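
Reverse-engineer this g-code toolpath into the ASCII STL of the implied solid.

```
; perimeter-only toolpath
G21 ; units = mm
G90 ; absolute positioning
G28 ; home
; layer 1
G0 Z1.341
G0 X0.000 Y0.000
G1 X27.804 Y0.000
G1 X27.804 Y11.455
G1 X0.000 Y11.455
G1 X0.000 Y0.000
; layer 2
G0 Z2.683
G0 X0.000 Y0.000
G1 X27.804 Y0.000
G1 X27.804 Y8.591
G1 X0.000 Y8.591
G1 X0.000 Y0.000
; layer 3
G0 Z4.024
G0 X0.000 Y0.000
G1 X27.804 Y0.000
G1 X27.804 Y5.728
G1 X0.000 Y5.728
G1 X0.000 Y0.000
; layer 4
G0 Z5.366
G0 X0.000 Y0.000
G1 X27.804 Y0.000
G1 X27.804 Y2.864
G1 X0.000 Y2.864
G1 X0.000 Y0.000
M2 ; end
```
solid part
  facet normal 0.0000 0.0000 -1.0000
    outer loop
      vertex 27.804 14.319 0.000
      vertex 27.804 0.000 0.000
      vertex 0.000 0.000 0.000
    endloop
  endfacet
  facet normal 0.0000 0.0000 -1.0000
    outer loop
      vertex 0.000 14.319 0.000
      vertex 27.804 14.319 0.000
      vertex 0.000 0.000 0.000
    endloop
  endfacet
  facet normal 0.0000 -1.0000 0.0000
    outer loop
      vertex 0.000 0.000 0.000
      vertex 27.804 0.000 0.000
      vertex 27.804 0.000 6.707
    endloop
  endfacet
  facet normal 0.0000 -1.0000 0.0000
    outer loop
      vertex 0.000 0.000 0.000
      vertex 27.804 0.000 6.707
      vertex 0.000 0.000 6.707
    endloop
  endfacet
  facet normal 0.0000 0.4242 0.9056
    outer loop
      vertex 0.000 0.000 6.707
      vertex 27.804 0.000 6.707
      vertex 27.804 14.319 0.000
    endloop
  endfacet
  facet normal 0.0000 0.4242 0.9056
    outer loop
      vertex 0.000 0.000 6.707
      vertex 27.804 14.319 0.000
      vertex 0.000 14.319 0.000
    endloop
  endfacet
  facet normal -1.0000 0.0000 0.0000
    outer loop
      vertex 0.000 0.000 6.707
      vertex 0.000 14.319 0.000
      vertex 0.000 0.000 0.000
    endloop
  endfacet
  facet normal 1.0000 0.0000 0.0000
    outer loop
      vertex 27.804 0.000 0.000
      vertex 27.804 14.319 0.000
      vertex 27.804 0.000 6.707
    endloop
  endfacet
endsolid part

The G0 Z moves step by Δz≈1.341 mm. The G1 loops shrink linearly with z, so the solid tapers from its base footprint up to z≈6.71. Closing with a flat bottom cap and the tapered top and triangulating gives 8 facets — a wedge (ramp): 27.8 × 14.3 mm base, rising to 6.71 mm along the y=0 edge and sloping linearly to z=0 at y=14.3.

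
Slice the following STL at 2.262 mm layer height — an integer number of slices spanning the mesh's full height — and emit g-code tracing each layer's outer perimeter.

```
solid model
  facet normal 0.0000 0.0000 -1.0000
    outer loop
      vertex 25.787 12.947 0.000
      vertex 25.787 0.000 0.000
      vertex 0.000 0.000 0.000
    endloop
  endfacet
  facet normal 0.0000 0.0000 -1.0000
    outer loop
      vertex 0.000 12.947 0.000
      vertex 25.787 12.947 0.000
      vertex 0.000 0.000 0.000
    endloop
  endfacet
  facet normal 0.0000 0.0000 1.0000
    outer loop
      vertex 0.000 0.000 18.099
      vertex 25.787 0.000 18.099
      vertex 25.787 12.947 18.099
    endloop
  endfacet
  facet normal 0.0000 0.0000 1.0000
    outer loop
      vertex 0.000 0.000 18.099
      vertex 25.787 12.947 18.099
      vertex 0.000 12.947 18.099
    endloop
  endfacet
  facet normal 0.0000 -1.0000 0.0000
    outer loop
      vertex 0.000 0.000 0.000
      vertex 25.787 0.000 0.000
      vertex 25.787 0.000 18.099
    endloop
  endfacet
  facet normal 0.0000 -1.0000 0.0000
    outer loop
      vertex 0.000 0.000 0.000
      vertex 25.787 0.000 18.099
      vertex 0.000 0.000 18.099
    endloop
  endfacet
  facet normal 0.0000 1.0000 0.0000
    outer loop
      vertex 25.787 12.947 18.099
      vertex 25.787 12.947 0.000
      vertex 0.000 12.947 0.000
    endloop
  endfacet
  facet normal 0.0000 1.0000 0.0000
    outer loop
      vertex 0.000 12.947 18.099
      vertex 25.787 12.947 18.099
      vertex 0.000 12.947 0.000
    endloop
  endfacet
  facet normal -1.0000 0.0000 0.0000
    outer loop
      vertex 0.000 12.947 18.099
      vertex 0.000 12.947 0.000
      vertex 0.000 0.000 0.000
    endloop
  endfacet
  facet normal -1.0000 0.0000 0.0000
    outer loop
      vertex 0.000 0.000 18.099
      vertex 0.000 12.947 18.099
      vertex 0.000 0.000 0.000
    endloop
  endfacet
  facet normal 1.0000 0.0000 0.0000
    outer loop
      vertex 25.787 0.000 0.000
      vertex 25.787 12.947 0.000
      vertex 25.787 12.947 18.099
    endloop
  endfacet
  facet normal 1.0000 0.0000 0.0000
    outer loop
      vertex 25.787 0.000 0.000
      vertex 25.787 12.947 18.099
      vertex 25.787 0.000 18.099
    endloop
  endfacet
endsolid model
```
; perimeter-only toolpath
G21 ; units = mm
G90 ; absolute positioning
G28 ; home
; layer 1
G0 Z2.262
G0 X0.000 Y0.000
G1 X25.787 Y0.000
G1 X25.787 Y12.947
G1 X0.000 Y12.947
G1 X0.000 Y0.000
; layer 2
G0 Z4.525
G0 X0.000 Y0.000
G1 X25.787 Y0.000
G1 X25.787 Y12.947
G1 X0.000 Y12.947
G1 X0.000 Y0.000
; layer 3
G0 Z6.787
G0 X0.000 Y0.000
G1 X25.787 Y0.000
G1 X25.787 Y12.947
G1 X0.000 Y12.947
G1 X0.000 Y0.000
; layer 4
G0 Z9.050
G0 X0.000 Y0.000
G1 X25.787 Y0.000
G1 X25.787 Y12.947
G1 X0.000 Y12.947
G1 X0.000 Y0.000
; layer 5
G0 Z11.312
G0 X0.000 Y0.000
G1 X25.787 Y0.000
G1 X25.787 Y12.947
G1 X0.000 Y12.947
G1 X0.000 Y0.000
; layer 6
G0 Z13.574
G0 X0.000 Y0.000
G1 X25.787 Y0.000
G1 X25.787 Y12.947
G1 X0.000 Y12.947
G1 X0.000 Y0.000
; layer 7
G0 Z15.837
G0 X0.000 Y0.000
G1 X25.787 Y0.000
G1 X25.787 Y12.947
G1 X0.000 Y12.947
G1 X0.000 Y0.000
; layer 8
G0 Z18.099
G0 X0.000 Y0.000
G1 X25.787 Y0.000
G1 X25.787 Y12.947
G1 X0.000 Y12.947
G1 X0.000 Y0.000
M2 ; end

The solid is a rectangular box, roughly 25.8 × 12.9 mm footprint and 18.1 mm tall. Slicing at Δz = 2.262 mm — 8 equal slices spanning the solid's height, so layer i sits at z = i·h/8 — gives 8 non-empty perimeters. Each is a 4-segment closed polygon; G0 lifts to the layer z and rapids to the start vertex, then G1 traces the edges.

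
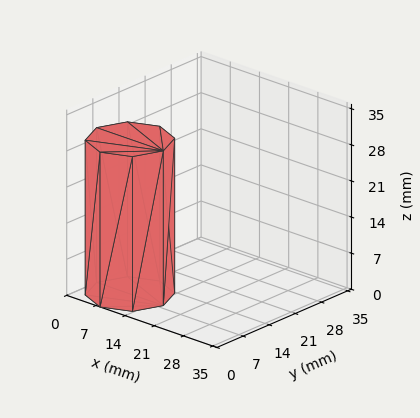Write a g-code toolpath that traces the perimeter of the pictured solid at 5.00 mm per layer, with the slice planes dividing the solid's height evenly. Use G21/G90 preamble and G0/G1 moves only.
Reading the render: the shape is a regular 8-sided prism (a cylinder approximated with 8 flat sides), circumscribed radius ≈ 8 mm, height ≈ 30 mm (dimensions read to the nearest mm from the axis ticks). For the g-code, the solid's height is divided into equal slices at the stated Δz and each level perimeter traced with G1 moves after a G0 lift.

; perimeter-only toolpath
G21 ; units = mm
G90 ; absolute positioning
G28 ; home
; layer 1
G0 Z5.00
G0 X16.00 Y8.00
G1 X13.66 Y13.66
G1 X8.00 Y16.00
G1 X2.34 Y13.66
G1 X0.00 Y8.00
G1 X2.34 Y2.34
G1 X8.00 Y0.00
G1 X13.66 Y2.34
G1 X16.00 Y8.00
; layer 2
G0 Z10.00
G0 X16.00 Y8.00
G1 X13.66 Y13.66
G1 X8.00 Y16.00
G1 X2.34 Y13.66
G1 X0.00 Y8.00
G1 X2.34 Y2.34
G1 X8.00 Y0.00
G1 X13.66 Y2.34
G1 X16.00 Y8.00
; layer 3
G0 Z15.00
G0 X16.00 Y8.00
G1 X13.66 Y13.66
G1 X8.00 Y16.00
G1 X2.34 Y13.66
G1 X0.00 Y8.00
G1 X2.34 Y2.34
G1 X8.00 Y0.00
G1 X13.66 Y2.34
G1 X16.00 Y8.00
; layer 4
G0 Z20.00
G0 X16.00 Y8.00
G1 X13.66 Y13.66
G1 X8.00 Y16.00
G1 X2.34 Y13.66
G1 X0.00 Y8.00
G1 X2.34 Y2.34
G1 X8.00 Y0.00
G1 X13.66 Y2.34
G1 X16.00 Y8.00
; layer 5
G0 Z25.00
G0 X16.00 Y8.00
G1 X13.66 Y13.66
G1 X8.00 Y16.00
G1 X2.34 Y13.66
G1 X0.00 Y8.00
G1 X2.34 Y2.34
G1 X8.00 Y0.00
G1 X13.66 Y2.34
G1 X16.00 Y8.00
; layer 6
G0 Z30.00
G0 X16.00 Y8.00
G1 X13.66 Y13.66
G1 X8.00 Y16.00
G1 X2.34 Y13.66
G1 X0.00 Y8.00
G1 X2.34 Y2.34
G1 X8.00 Y0.00
G1 X13.66 Y2.34
G1 X16.00 Y8.00
M2 ; end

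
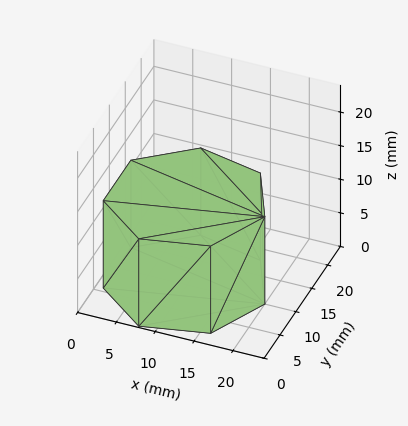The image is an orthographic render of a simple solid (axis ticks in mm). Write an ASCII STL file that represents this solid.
Reading the render: the shape is a regular 7-sided prism (a cylinder approximated with 7 flat sides), circumscribed radius ≈ 10 mm, height ≈ 13 mm (dimensions read to the nearest mm from the axis ticks). For the STL, each face is triangulated and given an outward normal.

solid part
  facet normal 0.0000 0.0000 -1.0000
    outer loop
      vertex 7.775 19.749 0.000
      vertex 16.235 17.818 0.000
      vertex 20.000 10.000 0.000
    endloop
  endfacet
  facet normal 0.0000 0.0000 -1.0000
    outer loop
      vertex 0.990 14.339 0.000
      vertex 7.775 19.749 0.000
      vertex 20.000 10.000 0.000
    endloop
  endfacet
  facet normal 0.0000 0.0000 -1.0000
    outer loop
      vertex 0.990 5.661 0.000
      vertex 0.990 14.339 0.000
      vertex 20.000 10.000 0.000
    endloop
  endfacet
  facet normal 0.0000 0.0000 -1.0000
    outer loop
      vertex 7.775 0.251 0.000
      vertex 0.990 5.661 0.000
      vertex 20.000 10.000 0.000
    endloop
  endfacet
  facet normal 0.0000 0.0000 -1.0000
    outer loop
      vertex 16.235 2.182 0.000
      vertex 7.775 0.251 0.000
      vertex 20.000 10.000 0.000
    endloop
  endfacet
  facet normal 0.0000 0.0000 1.0000
    outer loop
      vertex 20.000 10.000 13.000
      vertex 16.235 17.818 13.000
      vertex 7.775 19.749 13.000
    endloop
  endfacet
  facet normal 0.0000 0.0000 1.0000
    outer loop
      vertex 20.000 10.000 13.000
      vertex 7.775 19.749 13.000
      vertex 0.990 14.339 13.000
    endloop
  endfacet
  facet normal 0.0000 0.0000 1.0000
    outer loop
      vertex 20.000 10.000 13.000
      vertex 0.990 14.339 13.000
      vertex 0.990 5.661 13.000
    endloop
  endfacet
  facet normal 0.0000 0.0000 1.0000
    outer loop
      vertex 20.000 10.000 13.000
      vertex 0.990 5.661 13.000
      vertex 7.775 0.251 13.000
    endloop
  endfacet
  facet normal 0.0000 0.0000 1.0000
    outer loop
      vertex 20.000 10.000 13.000
      vertex 7.775 0.251 13.000
      vertex 16.235 2.182 13.000
    endloop
  endfacet
  facet normal 0.9010 0.4339 0.0000
    outer loop
      vertex 20.000 10.000 0.000
      vertex 16.235 17.818 0.000
      vertex 16.235 17.818 13.000
    endloop
  endfacet
  facet normal 0.9010 0.4339 0.0000
    outer loop
      vertex 20.000 10.000 0.000
      vertex 16.235 17.818 13.000
      vertex 20.000 10.000 13.000
    endloop
  endfacet
  facet normal 0.2225 0.9749 0.0000
    outer loop
      vertex 16.235 17.818 0.000
      vertex 7.775 19.749 0.000
      vertex 7.775 19.749 13.000
    endloop
  endfacet
  facet normal 0.2225 0.9749 0.0000
    outer loop
      vertex 16.235 17.818 0.000
      vertex 7.775 19.749 13.000
      vertex 16.235 17.818 13.000
    endloop
  endfacet
  facet normal -0.6234 0.7819 0.0000
    outer loop
      vertex 7.775 19.749 0.000
      vertex 0.990 14.339 0.000
      vertex 0.990 14.339 13.000
    endloop
  endfacet
  facet normal -0.6234 0.7819 0.0000
    outer loop
      vertex 7.775 19.749 0.000
      vertex 0.990 14.339 13.000
      vertex 7.775 19.749 13.000
    endloop
  endfacet
  facet normal -1.0000 0.0000 0.0000
    outer loop
      vertex 0.990 14.339 0.000
      vertex 0.990 5.661 0.000
      vertex 0.990 5.661 13.000
    endloop
  endfacet
  facet normal -1.0000 0.0000 0.0000
    outer loop
      vertex 0.990 14.339 0.000
      vertex 0.990 5.661 13.000
      vertex 0.990 14.339 13.000
    endloop
  endfacet
  facet normal -0.6234 -0.7819 0.0000
    outer loop
      vertex 0.990 5.661 0.000
      vertex 7.775 0.251 0.000
      vertex 7.775 0.251 13.000
    endloop
  endfacet
  facet normal -0.6234 -0.7819 0.0000
    outer loop
      vertex 0.990 5.661 0.000
      vertex 7.775 0.251 13.000
      vertex 0.990 5.661 13.000
    endloop
  endfacet
  facet normal 0.2225 -0.9749 0.0000
    outer loop
      vertex 7.775 0.251 0.000
      vertex 16.235 2.182 0.000
      vertex 16.235 2.182 13.000
    endloop
  endfacet
  facet normal 0.2225 -0.9749 0.0000
    outer loop
      vertex 7.775 0.251 0.000
      vertex 16.235 2.182 13.000
      vertex 7.775 0.251 13.000
    endloop
  endfacet
  facet normal 0.9010 -0.4339 0.0000
    outer loop
      vertex 16.235 2.182 0.000
      vertex 20.000 10.000 0.000
      vertex 20.000 10.000 13.000
    endloop
  endfacet
  facet normal 0.9010 -0.4339 0.0000
    outer loop
      vertex 16.235 2.182 0.000
      vertex 20.000 10.000 13.000
      vertex 16.235 2.182 13.000
    endloop
  endfacet
endsolid part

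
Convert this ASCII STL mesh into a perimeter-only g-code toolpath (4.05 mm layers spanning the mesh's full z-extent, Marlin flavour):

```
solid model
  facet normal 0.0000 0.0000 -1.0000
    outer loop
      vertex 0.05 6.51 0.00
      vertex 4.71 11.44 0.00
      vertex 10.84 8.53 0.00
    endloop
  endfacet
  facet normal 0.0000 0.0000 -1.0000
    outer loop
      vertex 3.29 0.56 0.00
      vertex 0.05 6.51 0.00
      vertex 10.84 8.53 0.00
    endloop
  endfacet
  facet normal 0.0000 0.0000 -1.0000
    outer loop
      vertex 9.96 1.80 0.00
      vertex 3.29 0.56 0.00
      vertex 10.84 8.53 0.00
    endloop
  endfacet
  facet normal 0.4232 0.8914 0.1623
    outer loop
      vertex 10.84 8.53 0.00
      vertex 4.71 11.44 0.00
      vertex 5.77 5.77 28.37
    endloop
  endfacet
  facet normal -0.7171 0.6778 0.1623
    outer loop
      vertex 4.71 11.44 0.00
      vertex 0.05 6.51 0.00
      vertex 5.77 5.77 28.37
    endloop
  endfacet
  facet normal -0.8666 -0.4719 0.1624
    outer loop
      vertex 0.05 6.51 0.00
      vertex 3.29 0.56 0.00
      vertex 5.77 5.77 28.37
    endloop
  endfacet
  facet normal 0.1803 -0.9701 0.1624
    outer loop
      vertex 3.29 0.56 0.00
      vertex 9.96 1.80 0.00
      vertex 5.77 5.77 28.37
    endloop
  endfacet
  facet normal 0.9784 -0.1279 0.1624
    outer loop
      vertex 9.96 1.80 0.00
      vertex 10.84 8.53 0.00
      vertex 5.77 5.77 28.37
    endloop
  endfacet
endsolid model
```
; perimeter-only toolpath
G21 ; units = mm
G90 ; absolute positioning
G28 ; home
; layer 1
G0 Z4.05
G0 X10.12 Y8.14
G1 X4.86 Y10.63
G1 X0.87 Y6.40
G1 X3.64 Y1.30
G1 X9.36 Y2.37
G1 X10.12 Y8.14
; layer 2
G0 Z8.11
G0 X9.39 Y7.74
G1 X5.01 Y9.82
G1 X1.68 Y6.30
G1 X4.00 Y2.05
G1 X8.76 Y2.93
G1 X9.39 Y7.74
; layer 3
G0 Z12.16
G0 X8.67 Y7.35
G1 X5.16 Y9.01
G1 X2.50 Y6.19
G1 X4.35 Y2.79
G1 X8.16 Y3.50
G1 X8.67 Y7.35
; layer 4
G0 Z16.21
G0 X7.94 Y6.95
G1 X5.32 Y8.20
G1 X3.32 Y6.09
G1 X4.71 Y3.54
G1 X7.57 Y4.07
G1 X7.94 Y6.95
; layer 5
G0 Z20.26
G0 X7.22 Y6.56
G1 X5.47 Y7.39
G1 X4.14 Y5.98
G1 X5.06 Y4.28
G1 X6.97 Y4.64
G1 X7.22 Y6.56
; layer 6
G0 Z24.32
G0 X6.49 Y6.16
G1 X5.62 Y6.58
G1 X4.95 Y5.88
G1 X5.42 Y5.03
G1 X6.37 Y5.20
G1 X6.49 Y6.16
M2 ; end

The solid is a regular 5-sided pyramid, base circumscribed radius ≈ 5.77 mm, apex at z ≈ 28.4 mm. Slicing at Δz = 4.05 mm — 7 equal slices spanning the solid's height, so layer i sits at z = i·h/7 — gives 6 non-empty perimeters. Each is a 5-segment closed polygon; G0 lifts to the layer z and rapids to the start vertex, then G1 traces the edges. The cross-section shrinks linearly with z (the slice at the apex is degenerate and omitted).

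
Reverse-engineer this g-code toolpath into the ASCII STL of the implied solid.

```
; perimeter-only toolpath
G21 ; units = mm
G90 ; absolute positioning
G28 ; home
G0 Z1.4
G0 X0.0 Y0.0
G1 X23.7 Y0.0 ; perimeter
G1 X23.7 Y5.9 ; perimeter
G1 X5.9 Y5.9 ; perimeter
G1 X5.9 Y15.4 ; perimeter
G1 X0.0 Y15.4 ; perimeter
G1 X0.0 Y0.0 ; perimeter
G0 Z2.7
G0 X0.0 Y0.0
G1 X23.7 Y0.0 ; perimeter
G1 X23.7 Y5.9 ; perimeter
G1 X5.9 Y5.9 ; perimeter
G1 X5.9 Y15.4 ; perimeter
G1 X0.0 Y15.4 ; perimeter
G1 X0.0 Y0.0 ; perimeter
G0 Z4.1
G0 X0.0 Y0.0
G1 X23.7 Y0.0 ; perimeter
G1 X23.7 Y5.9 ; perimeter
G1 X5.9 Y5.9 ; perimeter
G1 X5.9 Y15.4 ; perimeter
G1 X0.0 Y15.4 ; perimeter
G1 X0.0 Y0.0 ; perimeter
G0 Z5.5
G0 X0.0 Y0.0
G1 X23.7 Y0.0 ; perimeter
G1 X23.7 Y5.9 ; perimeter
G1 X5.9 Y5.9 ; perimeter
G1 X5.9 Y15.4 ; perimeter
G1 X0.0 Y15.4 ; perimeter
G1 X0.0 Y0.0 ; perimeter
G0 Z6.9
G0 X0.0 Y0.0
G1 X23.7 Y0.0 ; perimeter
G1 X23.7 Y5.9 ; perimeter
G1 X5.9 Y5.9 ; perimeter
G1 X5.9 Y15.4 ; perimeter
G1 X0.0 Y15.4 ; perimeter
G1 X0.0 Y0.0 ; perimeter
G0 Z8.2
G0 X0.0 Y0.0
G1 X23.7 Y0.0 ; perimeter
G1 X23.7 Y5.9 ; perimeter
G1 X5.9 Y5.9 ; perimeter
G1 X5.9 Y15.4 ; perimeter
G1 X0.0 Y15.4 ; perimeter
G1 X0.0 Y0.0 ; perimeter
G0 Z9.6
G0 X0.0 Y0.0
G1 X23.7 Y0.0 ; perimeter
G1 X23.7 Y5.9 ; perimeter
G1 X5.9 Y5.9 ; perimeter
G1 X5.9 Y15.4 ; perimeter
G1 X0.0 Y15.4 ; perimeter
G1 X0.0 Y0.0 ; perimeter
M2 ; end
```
solid part
  facet normal 0.0000 0.0000 -1.0000
    outer loop
      vertex 23.7 5.9 0.0
      vertex 23.7 0.0 0.0
      vertex 0.0 0.0 0.0
    endloop
  endfacet
  facet normal 0.0000 0.0000 -1.0000
    outer loop
      vertex 5.9 5.9 0.0
      vertex 23.7 5.9 0.0
      vertex 0.0 0.0 0.0
    endloop
  endfacet
  facet normal 0.0000 0.0000 -1.0000
    outer loop
      vertex 5.9 15.4 0.0
      vertex 5.9 5.9 0.0
      vertex 0.0 0.0 0.0
    endloop
  endfacet
  facet normal 0.0000 0.0000 -1.0000
    outer loop
      vertex 0.0 15.4 0.0
      vertex 5.9 15.4 0.0
      vertex 0.0 0.0 0.0
    endloop
  endfacet
  facet normal 0.0000 0.0000 1.0000
    outer loop
      vertex 0.0 0.0 9.6
      vertex 23.7 0.0 9.6
      vertex 23.7 5.9 9.6
    endloop
  endfacet
  facet normal 0.0000 0.0000 1.0000
    outer loop
      vertex 0.0 0.0 9.6
      vertex 23.7 5.9 9.6
      vertex 5.9 5.9 9.6
    endloop
  endfacet
  facet normal 0.0000 0.0000 1.0000
    outer loop
      vertex 0.0 0.0 9.6
      vertex 5.9 5.9 9.6
      vertex 5.9 15.4 9.6
    endloop
  endfacet
  facet normal 0.0000 0.0000 1.0000
    outer loop
      vertex 0.0 0.0 9.6
      vertex 5.9 15.4 9.6
      vertex 0.0 15.4 9.6
    endloop
  endfacet
  facet normal 0.0000 -1.0000 0.0000
    outer loop
      vertex 0.0 0.0 0.0
      vertex 23.7 0.0 0.0
      vertex 23.7 0.0 9.6
    endloop
  endfacet
  facet normal 0.0000 -1.0000 0.0000
    outer loop
      vertex 0.0 0.0 0.0
      vertex 23.7 0.0 9.6
      vertex 0.0 0.0 9.6
    endloop
  endfacet
  facet normal 1.0000 0.0000 0.0000
    outer loop
      vertex 23.7 0.0 0.0
      vertex 23.7 5.9 0.0
      vertex 23.7 5.9 9.6
    endloop
  endfacet
  facet normal 1.0000 0.0000 0.0000
    outer loop
      vertex 23.7 0.0 0.0
      vertex 23.7 5.9 9.6
      vertex 23.7 0.0 9.6
    endloop
  endfacet
  facet normal 0.0000 1.0000 0.0000
    outer loop
      vertex 23.7 5.9 0.0
      vertex 5.9 5.9 0.0
      vertex 5.9 5.9 9.6
    endloop
  endfacet
  facet normal 0.0000 1.0000 0.0000
    outer loop
      vertex 23.7 5.9 0.0
      vertex 5.9 5.9 9.6
      vertex 23.7 5.9 9.6
    endloop
  endfacet
  facet normal 1.0000 0.0000 0.0000
    outer loop
      vertex 5.9 5.9 0.0
      vertex 5.9 15.4 0.0
      vertex 5.9 15.4 9.6
    endloop
  endfacet
  facet normal 1.0000 0.0000 0.0000
    outer loop
      vertex 5.9 5.9 0.0
      vertex 5.9 15.4 9.6
      vertex 5.9 5.9 9.6
    endloop
  endfacet
  facet normal 0.0000 1.0000 0.0000
    outer loop
      vertex 5.9 15.4 0.0
      vertex 0.0 15.4 0.0
      vertex 0.0 15.4 9.6
    endloop
  endfacet
  facet normal 0.0000 1.0000 0.0000
    outer loop
      vertex 5.9 15.4 0.0
      vertex 0.0 15.4 9.6
      vertex 5.9 15.4 9.6
    endloop
  endfacet
  facet normal -1.0000 0.0000 0.0000
    outer loop
      vertex 0.0 15.4 0.0
      vertex 0.0 0.0 0.0
      vertex 0.0 0.0 9.6
    endloop
  endfacet
  facet normal -1.0000 0.0000 0.0000
    outer loop
      vertex 0.0 15.4 0.0
      vertex 0.0 0.0 9.6
      vertex 0.0 15.4 9.6
    endloop
  endfacet
endsolid part

The G0 Z moves step by Δz≈1.4 mm. Every layer's G1 loop is the same polygon, so the solid is a straight extrusion of it from z=0 to z≈9.6. Closing with flat bottom and top caps and triangulating gives 20 facets — an L-shaped prism: outer 23.7 × 15.4 mm, arm thicknesses ≈ 5.9 mm (horizontal) and 5.9 mm (vertical), extruded 9.6 mm in z.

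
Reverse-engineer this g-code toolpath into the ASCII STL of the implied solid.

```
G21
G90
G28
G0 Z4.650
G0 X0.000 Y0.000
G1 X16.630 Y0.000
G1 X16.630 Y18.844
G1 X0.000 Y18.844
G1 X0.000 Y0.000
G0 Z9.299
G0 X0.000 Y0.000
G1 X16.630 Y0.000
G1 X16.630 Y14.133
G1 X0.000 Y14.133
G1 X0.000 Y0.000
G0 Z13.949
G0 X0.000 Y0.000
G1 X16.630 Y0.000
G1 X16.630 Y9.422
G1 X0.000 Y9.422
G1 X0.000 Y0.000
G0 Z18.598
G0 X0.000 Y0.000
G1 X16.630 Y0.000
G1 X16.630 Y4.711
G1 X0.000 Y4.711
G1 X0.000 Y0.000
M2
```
solid part
  facet normal 0.0000 0.0000 -1.0000
    outer loop
      vertex 16.630 23.555 0.000
      vertex 16.630 0.000 0.000
      vertex 0.000 0.000 0.000
    endloop
  endfacet
  facet normal 0.0000 0.0000 -1.0000
    outer loop
      vertex 0.000 23.555 0.000
      vertex 16.630 23.555 0.000
      vertex 0.000 0.000 0.000
    endloop
  endfacet
  facet normal 0.0000 -1.0000 0.0000
    outer loop
      vertex 0.000 0.000 0.000
      vertex 16.630 0.000 0.000
      vertex 16.630 0.000 23.248
    endloop
  endfacet
  facet normal 0.0000 -1.0000 0.0000
    outer loop
      vertex 0.000 0.000 0.000
      vertex 16.630 0.000 23.248
      vertex 0.000 0.000 23.248
    endloop
  endfacet
  facet normal 0.0000 0.7025 0.7117
    outer loop
      vertex 0.000 0.000 23.248
      vertex 16.630 0.000 23.248
      vertex 16.630 23.555 0.000
    endloop
  endfacet
  facet normal 0.0000 0.7025 0.7117
    outer loop
      vertex 0.000 0.000 23.248
      vertex 16.630 23.555 0.000
      vertex 0.000 23.555 0.000
    endloop
  endfacet
  facet normal -1.0000 0.0000 0.0000
    outer loop
      vertex 0.000 0.000 23.248
      vertex 0.000 23.555 0.000
      vertex 0.000 0.000 0.000
    endloop
  endfacet
  facet normal 1.0000 0.0000 0.0000
    outer loop
      vertex 16.630 0.000 0.000
      vertex 16.630 23.555 0.000
      vertex 16.630 0.000 23.248
    endloop
  endfacet
endsolid part

The G0 Z moves step by Δz≈4.650 mm. The G1 loops shrink linearly with z, so the solid tapers from its base footprint up to z≈23.2. Closing with a flat bottom cap and the tapered top and triangulating gives 8 facets — a wedge (ramp): 16.6 × 23.6 mm base, rising to 23.2 mm along the y=0 edge and sloping linearly to z=0 at y=23.6.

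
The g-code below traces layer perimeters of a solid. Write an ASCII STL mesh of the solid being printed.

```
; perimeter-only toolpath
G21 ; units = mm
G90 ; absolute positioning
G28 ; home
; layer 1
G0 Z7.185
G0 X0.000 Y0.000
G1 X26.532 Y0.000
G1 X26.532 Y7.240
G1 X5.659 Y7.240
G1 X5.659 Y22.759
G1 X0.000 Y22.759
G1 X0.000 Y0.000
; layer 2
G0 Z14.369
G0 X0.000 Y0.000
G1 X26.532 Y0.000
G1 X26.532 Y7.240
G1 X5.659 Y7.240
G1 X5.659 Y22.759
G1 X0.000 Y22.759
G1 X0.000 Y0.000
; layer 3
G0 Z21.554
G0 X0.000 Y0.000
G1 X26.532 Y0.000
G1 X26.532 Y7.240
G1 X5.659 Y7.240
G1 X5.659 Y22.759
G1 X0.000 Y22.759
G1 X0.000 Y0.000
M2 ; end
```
solid part
  facet normal 0.0000 0.0000 -1.0000
    outer loop
      vertex 26.532 7.240 0.000
      vertex 26.532 0.000 0.000
      vertex 0.000 0.000 0.000
    endloop
  endfacet
  facet normal 0.0000 0.0000 -1.0000
    outer loop
      vertex 5.659 7.240 0.000
      vertex 26.532 7.240 0.000
      vertex 0.000 0.000 0.000
    endloop
  endfacet
  facet normal 0.0000 0.0000 -1.0000
    outer loop
      vertex 5.659 22.759 0.000
      vertex 5.659 7.240 0.000
      vertex 0.000 0.000 0.000
    endloop
  endfacet
  facet normal 0.0000 0.0000 -1.0000
    outer loop
      vertex 0.000 22.759 0.000
      vertex 5.659 22.759 0.000
      vertex 0.000 0.000 0.000
    endloop
  endfacet
  facet normal 0.0000 0.0000 1.0000
    outer loop
      vertex 0.000 0.000 21.554
      vertex 26.532 0.000 21.554
      vertex 26.532 7.240 21.554
    endloop
  endfacet
  facet normal 0.0000 0.0000 1.0000
    outer loop
      vertex 0.000 0.000 21.554
      vertex 26.532 7.240 21.554
      vertex 5.659 7.240 21.554
    endloop
  endfacet
  facet normal 0.0000 0.0000 1.0000
    outer loop
      vertex 0.000 0.000 21.554
      vertex 5.659 7.240 21.554
      vertex 5.659 22.759 21.554
    endloop
  endfacet
  facet normal 0.0000 0.0000 1.0000
    outer loop
      vertex 0.000 0.000 21.554
      vertex 5.659 22.759 21.554
      vertex 0.000 22.759 21.554
    endloop
  endfacet
  facet normal 0.0000 -1.0000 0.0000
    outer loop
      vertex 0.000 0.000 0.000
      vertex 26.532 0.000 0.000
      vertex 26.532 0.000 21.554
    endloop
  endfacet
  facet normal 0.0000 -1.0000 0.0000
    outer loop
      vertex 0.000 0.000 0.000
      vertex 26.532 0.000 21.554
      vertex 0.000 0.000 21.554
    endloop
  endfacet
  facet normal 1.0000 0.0000 0.0000
    outer loop
      vertex 26.532 0.000 0.000
      vertex 26.532 7.240 0.000
      vertex 26.532 7.240 21.554
    endloop
  endfacet
  facet normal 1.0000 0.0000 0.0000
    outer loop
      vertex 26.532 0.000 0.000
      vertex 26.532 7.240 21.554
      vertex 26.532 0.000 21.554
    endloop
  endfacet
  facet normal 0.0000 1.0000 0.0000
    outer loop
      vertex 26.532 7.240 0.000
      vertex 5.659 7.240 0.000
      vertex 5.659 7.240 21.554
    endloop
  endfacet
  facet normal 0.0000 1.0000 0.0000
    outer loop
      vertex 26.532 7.240 0.000
      vertex 5.659 7.240 21.554
      vertex 26.532 7.240 21.554
    endloop
  endfacet
  facet normal 1.0000 0.0000 0.0000
    outer loop
      vertex 5.659 7.240 0.000
      vertex 5.659 22.759 0.000
      vertex 5.659 22.759 21.554
    endloop
  endfacet
  facet normal 1.0000 0.0000 0.0000
    outer loop
      vertex 5.659 7.240 0.000
      vertex 5.659 22.759 21.554
      vertex 5.659 7.240 21.554
    endloop
  endfacet
  facet normal 0.0000 1.0000 0.0000
    outer loop
      vertex 5.659 22.759 0.000
      vertex 0.000 22.759 0.000
      vertex 0.000 22.759 21.554
    endloop
  endfacet
  facet normal 0.0000 1.0000 0.0000
    outer loop
      vertex 5.659 22.759 0.000
      vertex 0.000 22.759 21.554
      vertex 5.659 22.759 21.554
    endloop
  endfacet
  facet normal -1.0000 0.0000 0.0000
    outer loop
      vertex 0.000 22.759 0.000
      vertex 0.000 0.000 0.000
      vertex 0.000 0.000 21.554
    endloop
  endfacet
  facet normal -1.0000 0.0000 0.0000
    outer loop
      vertex 0.000 22.759 0.000
      vertex 0.000 0.000 21.554
      vertex 0.000 22.759 21.554
    endloop
  endfacet
endsolid part

The G0 Z moves step by Δz≈7.185 mm. Every layer's G1 loop is the same polygon, so the solid is a straight extrusion of it from z=0 to z≈21.6. Closing with flat bottom and top caps and triangulating gives 20 facets — an L-shaped prism: outer 26.5 × 22.8 mm, arm thicknesses ≈ 7.24 mm (horizontal) and 5.66 mm (vertical), extruded 21.6 mm in z.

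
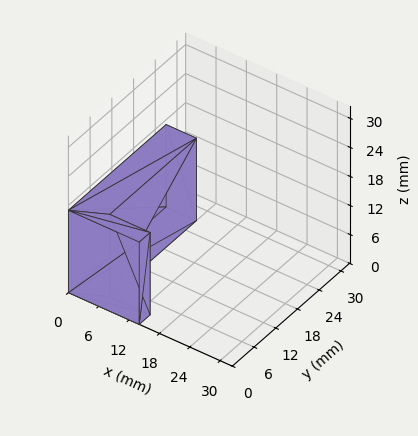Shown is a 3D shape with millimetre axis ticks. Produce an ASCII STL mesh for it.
Reading the render: the shape is an L-shaped prism: outer 14 × 27 mm, arm thicknesses ≈ 3 mm (horizontal) and 6 mm (vertical), extruded 17 mm in z (dimensions read to the nearest mm from the axis ticks). For the STL, each face is triangulated and given an outward normal.

solid part
  facet normal 0.0000 0.0000 -1.0000
    outer loop
      vertex 14.00 3.00 0.00
      vertex 14.00 0.00 0.00
      vertex 0.00 0.00 0.00
    endloop
  endfacet
  facet normal 0.0000 0.0000 -1.0000
    outer loop
      vertex 6.00 3.00 0.00
      vertex 14.00 3.00 0.00
      vertex 0.00 0.00 0.00
    endloop
  endfacet
  facet normal 0.0000 0.0000 -1.0000
    outer loop
      vertex 6.00 27.00 0.00
      vertex 6.00 3.00 0.00
      vertex 0.00 0.00 0.00
    endloop
  endfacet
  facet normal 0.0000 0.0000 -1.0000
    outer loop
      vertex 0.00 27.00 0.00
      vertex 6.00 27.00 0.00
      vertex 0.00 0.00 0.00
    endloop
  endfacet
  facet normal 0.0000 0.0000 1.0000
    outer loop
      vertex 0.00 0.00 17.00
      vertex 14.00 0.00 17.00
      vertex 14.00 3.00 17.00
    endloop
  endfacet
  facet normal 0.0000 0.0000 1.0000
    outer loop
      vertex 0.00 0.00 17.00
      vertex 14.00 3.00 17.00
      vertex 6.00 3.00 17.00
    endloop
  endfacet
  facet normal 0.0000 0.0000 1.0000
    outer loop
      vertex 0.00 0.00 17.00
      vertex 6.00 3.00 17.00
      vertex 6.00 27.00 17.00
    endloop
  endfacet
  facet normal 0.0000 0.0000 1.0000
    outer loop
      vertex 0.00 0.00 17.00
      vertex 6.00 27.00 17.00
      vertex 0.00 27.00 17.00
    endloop
  endfacet
  facet normal 0.0000 -1.0000 0.0000
    outer loop
      vertex 0.00 0.00 0.00
      vertex 14.00 0.00 0.00
      vertex 14.00 0.00 17.00
    endloop
  endfacet
  facet normal 0.0000 -1.0000 0.0000
    outer loop
      vertex 0.00 0.00 0.00
      vertex 14.00 0.00 17.00
      vertex 0.00 0.00 17.00
    endloop
  endfacet
  facet normal 1.0000 0.0000 0.0000
    outer loop
      vertex 14.00 0.00 0.00
      vertex 14.00 3.00 0.00
      vertex 14.00 3.00 17.00
    endloop
  endfacet
  facet normal 1.0000 0.0000 0.0000
    outer loop
      vertex 14.00 0.00 0.00
      vertex 14.00 3.00 17.00
      vertex 14.00 0.00 17.00
    endloop
  endfacet
  facet normal 0.0000 1.0000 0.0000
    outer loop
      vertex 14.00 3.00 0.00
      vertex 6.00 3.00 0.00
      vertex 6.00 3.00 17.00
    endloop
  endfacet
  facet normal 0.0000 1.0000 0.0000
    outer loop
      vertex 14.00 3.00 0.00
      vertex 6.00 3.00 17.00
      vertex 14.00 3.00 17.00
    endloop
  endfacet
  facet normal 1.0000 0.0000 0.0000
    outer loop
      vertex 6.00 3.00 0.00
      vertex 6.00 27.00 0.00
      vertex 6.00 27.00 17.00
    endloop
  endfacet
  facet normal 1.0000 0.0000 0.0000
    outer loop
      vertex 6.00 3.00 0.00
      vertex 6.00 27.00 17.00
      vertex 6.00 3.00 17.00
    endloop
  endfacet
  facet normal 0.0000 1.0000 0.0000
    outer loop
      vertex 6.00 27.00 0.00
      vertex 0.00 27.00 0.00
      vertex 0.00 27.00 17.00
    endloop
  endfacet
  facet normal 0.0000 1.0000 0.0000
    outer loop
      vertex 6.00 27.00 0.00
      vertex 0.00 27.00 17.00
      vertex 6.00 27.00 17.00
    endloop
  endfacet
  facet normal -1.0000 0.0000 0.0000
    outer loop
      vertex 0.00 27.00 0.00
      vertex 0.00 0.00 0.00
      vertex 0.00 0.00 17.00
    endloop
  endfacet
  facet normal -1.0000 0.0000 0.0000
    outer loop
      vertex 0.00 27.00 0.00
      vertex 0.00 0.00 17.00
      vertex 0.00 27.00 17.00
    endloop
  endfacet
endsolid part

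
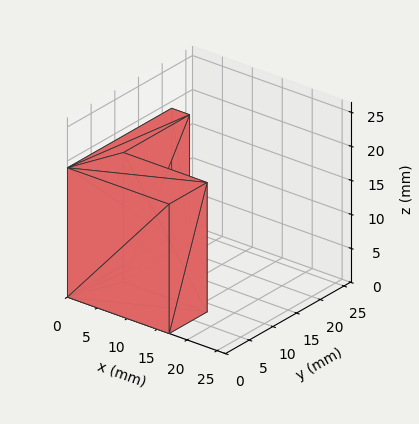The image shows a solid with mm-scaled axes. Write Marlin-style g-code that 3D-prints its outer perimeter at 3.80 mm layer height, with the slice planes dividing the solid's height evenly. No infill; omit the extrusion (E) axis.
Reading the render: the shape is an L-shaped prism: outer 17 × 22 mm, arm thicknesses ≈ 8 mm (horizontal) and 3 mm (vertical), extruded 19 mm in z (dimensions read to the nearest mm from the axis ticks). For the g-code, the solid's height is divided into equal slices at the stated Δz and each level perimeter traced with G1 moves after a G0 lift.

; perimeter-only toolpath
G21 ; units = mm
G90 ; absolute positioning
G28 ; home
; layer 1
G0 Z3.80
G0 X0.00 Y0.00
G1 X17.00 Y0.00
G1 X17.00 Y8.00
G1 X3.00 Y8.00
G1 X3.00 Y22.00
G1 X0.00 Y22.00
G1 X0.00 Y0.00
; layer 2
G0 Z7.60
G0 X0.00 Y0.00
G1 X17.00 Y0.00
G1 X17.00 Y8.00
G1 X3.00 Y8.00
G1 X3.00 Y22.00
G1 X0.00 Y22.00
G1 X0.00 Y0.00
; layer 3
G0 Z11.40
G0 X0.00 Y0.00
G1 X17.00 Y0.00
G1 X17.00 Y8.00
G1 X3.00 Y8.00
G1 X3.00 Y22.00
G1 X0.00 Y22.00
G1 X0.00 Y0.00
; layer 4
G0 Z15.20
G0 X0.00 Y0.00
G1 X17.00 Y0.00
G1 X17.00 Y8.00
G1 X3.00 Y8.00
G1 X3.00 Y22.00
G1 X0.00 Y22.00
G1 X0.00 Y0.00
; layer 5
G0 Z19.00
G0 X0.00 Y0.00
G1 X17.00 Y0.00
G1 X17.00 Y8.00
G1 X3.00 Y8.00
G1 X3.00 Y22.00
G1 X0.00 Y22.00
G1 X0.00 Y0.00
M2 ; end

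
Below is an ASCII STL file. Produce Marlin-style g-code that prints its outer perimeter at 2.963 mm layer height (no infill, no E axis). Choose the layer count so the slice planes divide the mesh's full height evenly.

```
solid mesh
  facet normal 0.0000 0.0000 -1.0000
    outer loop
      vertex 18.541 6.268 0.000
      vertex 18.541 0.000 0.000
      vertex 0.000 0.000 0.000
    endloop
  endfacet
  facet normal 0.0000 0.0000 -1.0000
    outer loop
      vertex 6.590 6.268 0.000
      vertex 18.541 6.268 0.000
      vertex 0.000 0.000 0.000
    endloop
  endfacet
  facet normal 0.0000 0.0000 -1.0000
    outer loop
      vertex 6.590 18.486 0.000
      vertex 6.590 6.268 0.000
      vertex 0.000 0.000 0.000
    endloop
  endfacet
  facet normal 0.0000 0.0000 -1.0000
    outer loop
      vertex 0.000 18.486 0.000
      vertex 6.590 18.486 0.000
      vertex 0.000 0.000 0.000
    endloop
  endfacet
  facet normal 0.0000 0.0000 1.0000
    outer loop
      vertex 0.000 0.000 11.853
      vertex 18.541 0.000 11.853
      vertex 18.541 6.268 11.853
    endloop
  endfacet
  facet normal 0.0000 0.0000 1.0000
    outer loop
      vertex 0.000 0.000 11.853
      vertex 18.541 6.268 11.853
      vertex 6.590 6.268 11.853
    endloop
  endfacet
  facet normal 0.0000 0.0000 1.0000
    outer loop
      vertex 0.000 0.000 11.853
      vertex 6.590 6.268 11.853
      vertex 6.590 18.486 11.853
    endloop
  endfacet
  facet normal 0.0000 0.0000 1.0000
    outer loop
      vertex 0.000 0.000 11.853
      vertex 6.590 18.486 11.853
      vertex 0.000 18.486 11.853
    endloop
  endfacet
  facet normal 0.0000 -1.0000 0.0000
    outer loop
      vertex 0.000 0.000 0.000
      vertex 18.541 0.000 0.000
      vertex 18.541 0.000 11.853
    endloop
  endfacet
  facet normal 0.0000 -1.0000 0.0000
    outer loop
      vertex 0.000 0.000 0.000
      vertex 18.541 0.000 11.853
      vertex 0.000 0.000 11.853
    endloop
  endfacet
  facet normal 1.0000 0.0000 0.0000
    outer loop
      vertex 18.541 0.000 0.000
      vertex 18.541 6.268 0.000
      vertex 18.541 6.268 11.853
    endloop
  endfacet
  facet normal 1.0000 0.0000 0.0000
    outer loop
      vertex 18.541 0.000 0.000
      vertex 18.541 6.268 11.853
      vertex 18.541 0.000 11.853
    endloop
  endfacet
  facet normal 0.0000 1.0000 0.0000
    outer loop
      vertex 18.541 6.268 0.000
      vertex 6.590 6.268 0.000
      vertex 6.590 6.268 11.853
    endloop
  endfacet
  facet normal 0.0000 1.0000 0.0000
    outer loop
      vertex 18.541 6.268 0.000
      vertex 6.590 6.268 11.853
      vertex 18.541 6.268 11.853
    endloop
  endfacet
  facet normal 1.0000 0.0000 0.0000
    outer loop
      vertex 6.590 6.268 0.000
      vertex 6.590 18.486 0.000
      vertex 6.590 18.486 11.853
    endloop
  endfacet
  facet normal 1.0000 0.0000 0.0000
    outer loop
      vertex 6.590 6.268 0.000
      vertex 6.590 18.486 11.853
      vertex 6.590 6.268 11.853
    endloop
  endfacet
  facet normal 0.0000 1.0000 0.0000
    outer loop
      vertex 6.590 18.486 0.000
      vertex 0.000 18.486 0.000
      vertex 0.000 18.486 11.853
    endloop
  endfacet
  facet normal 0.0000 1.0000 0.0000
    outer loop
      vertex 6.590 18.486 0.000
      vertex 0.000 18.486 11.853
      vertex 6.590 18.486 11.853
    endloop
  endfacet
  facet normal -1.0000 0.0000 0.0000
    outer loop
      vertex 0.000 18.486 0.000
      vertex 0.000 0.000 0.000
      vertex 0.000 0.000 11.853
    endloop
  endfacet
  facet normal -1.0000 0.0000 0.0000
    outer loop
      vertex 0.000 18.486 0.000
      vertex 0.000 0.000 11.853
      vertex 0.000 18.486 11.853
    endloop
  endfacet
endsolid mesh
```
; perimeter-only toolpath
G21 ; units = mm
G90 ; absolute positioning
G28 ; home
; layer 1
G0 Z2.963
G0 X0.000 Y0.000
G1 X18.541 Y0.000
G1 X18.541 Y6.268
G1 X6.590 Y6.268
G1 X6.590 Y18.486
G1 X0.000 Y18.486
G1 X0.000 Y0.000
; layer 2
G0 Z5.926
G0 X0.000 Y0.000
G1 X18.541 Y0.000
G1 X18.541 Y6.268
G1 X6.590 Y6.268
G1 X6.590 Y18.486
G1 X0.000 Y18.486
G1 X0.000 Y0.000
; layer 3
G0 Z8.890
G0 X0.000 Y0.000
G1 X18.541 Y0.000
G1 X18.541 Y6.268
G1 X6.590 Y6.268
G1 X6.590 Y18.486
G1 X0.000 Y18.486
G1 X0.000 Y0.000
; layer 4
G0 Z11.853
G0 X0.000 Y0.000
G1 X18.541 Y0.000
G1 X18.541 Y6.268
G1 X6.590 Y6.268
G1 X6.590 Y18.486
G1 X0.000 Y18.486
G1 X0.000 Y0.000
M2 ; end

The solid is an L-shaped prism: outer 18.5 × 18.5 mm, arm thicknesses ≈ 6.27 mm (horizontal) and 6.59 mm (vertical), extruded 11.9 mm in z. Slicing at Δz = 2.963 mm — 4 equal slices spanning the solid's height, so layer i sits at z = i·h/4 — gives 4 non-empty perimeters. Each is a 6-segment closed polygon; G0 lifts to the layer z and rapids to the start vertex, then G1 traces the edges.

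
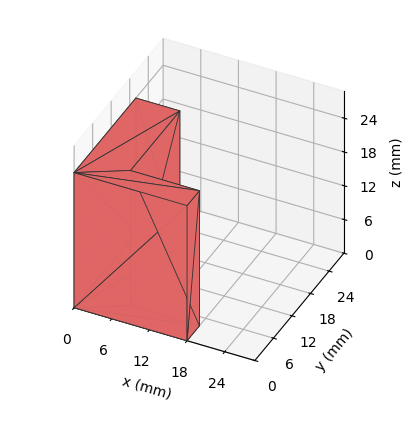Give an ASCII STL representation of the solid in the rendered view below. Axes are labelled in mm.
Reading the render: the shape is an L-shaped prism: outer 18 × 20 mm, arm thicknesses ≈ 4 mm (horizontal) and 7 mm (vertical), extruded 24 mm in z (dimensions read to the nearest mm from the axis ticks). For the STL, each face is triangulated and given an outward normal.

solid part
  facet normal 0.0000 0.0000 -1.0000
    outer loop
      vertex 18.00 4.00 0.00
      vertex 18.00 0.00 0.00
      vertex 0.00 0.00 0.00
    endloop
  endfacet
  facet normal 0.0000 0.0000 -1.0000
    outer loop
      vertex 7.00 4.00 0.00
      vertex 18.00 4.00 0.00
      vertex 0.00 0.00 0.00
    endloop
  endfacet
  facet normal 0.0000 0.0000 -1.0000
    outer loop
      vertex 7.00 20.00 0.00
      vertex 7.00 4.00 0.00
      vertex 0.00 0.00 0.00
    endloop
  endfacet
  facet normal 0.0000 0.0000 -1.0000
    outer loop
      vertex 0.00 20.00 0.00
      vertex 7.00 20.00 0.00
      vertex 0.00 0.00 0.00
    endloop
  endfacet
  facet normal 0.0000 0.0000 1.0000
    outer loop
      vertex 0.00 0.00 24.00
      vertex 18.00 0.00 24.00
      vertex 18.00 4.00 24.00
    endloop
  endfacet
  facet normal 0.0000 0.0000 1.0000
    outer loop
      vertex 0.00 0.00 24.00
      vertex 18.00 4.00 24.00
      vertex 7.00 4.00 24.00
    endloop
  endfacet
  facet normal 0.0000 0.0000 1.0000
    outer loop
      vertex 0.00 0.00 24.00
      vertex 7.00 4.00 24.00
      vertex 7.00 20.00 24.00
    endloop
  endfacet
  facet normal 0.0000 0.0000 1.0000
    outer loop
      vertex 0.00 0.00 24.00
      vertex 7.00 20.00 24.00
      vertex 0.00 20.00 24.00
    endloop
  endfacet
  facet normal 0.0000 -1.0000 0.0000
    outer loop
      vertex 0.00 0.00 0.00
      vertex 18.00 0.00 0.00
      vertex 18.00 0.00 24.00
    endloop
  endfacet
  facet normal 0.0000 -1.0000 0.0000
    outer loop
      vertex 0.00 0.00 0.00
      vertex 18.00 0.00 24.00
      vertex 0.00 0.00 24.00
    endloop
  endfacet
  facet normal 1.0000 0.0000 0.0000
    outer loop
      vertex 18.00 0.00 0.00
      vertex 18.00 4.00 0.00
      vertex 18.00 4.00 24.00
    endloop
  endfacet
  facet normal 1.0000 0.0000 0.0000
    outer loop
      vertex 18.00 0.00 0.00
      vertex 18.00 4.00 24.00
      vertex 18.00 0.00 24.00
    endloop
  endfacet
  facet normal 0.0000 1.0000 0.0000
    outer loop
      vertex 18.00 4.00 0.00
      vertex 7.00 4.00 0.00
      vertex 7.00 4.00 24.00
    endloop
  endfacet
  facet normal 0.0000 1.0000 0.0000
    outer loop
      vertex 18.00 4.00 0.00
      vertex 7.00 4.00 24.00
      vertex 18.00 4.00 24.00
    endloop
  endfacet
  facet normal 1.0000 0.0000 0.0000
    outer loop
      vertex 7.00 4.00 0.00
      vertex 7.00 20.00 0.00
      vertex 7.00 20.00 24.00
    endloop
  endfacet
  facet normal 1.0000 0.0000 0.0000
    outer loop
      vertex 7.00 4.00 0.00
      vertex 7.00 20.00 24.00
      vertex 7.00 4.00 24.00
    endloop
  endfacet
  facet normal 0.0000 1.0000 0.0000
    outer loop
      vertex 7.00 20.00 0.00
      vertex 0.00 20.00 0.00
      vertex 0.00 20.00 24.00
    endloop
  endfacet
  facet normal 0.0000 1.0000 0.0000
    outer loop
      vertex 7.00 20.00 0.00
      vertex 0.00 20.00 24.00
      vertex 7.00 20.00 24.00
    endloop
  endfacet
  facet normal -1.0000 0.0000 0.0000
    outer loop
      vertex 0.00 20.00 0.00
      vertex 0.00 0.00 0.00
      vertex 0.00 0.00 24.00
    endloop
  endfacet
  facet normal -1.0000 0.0000 0.0000
    outer loop
      vertex 0.00 20.00 0.00
      vertex 0.00 0.00 24.00
      vertex 0.00 20.00 24.00
    endloop
  endfacet
endsolid part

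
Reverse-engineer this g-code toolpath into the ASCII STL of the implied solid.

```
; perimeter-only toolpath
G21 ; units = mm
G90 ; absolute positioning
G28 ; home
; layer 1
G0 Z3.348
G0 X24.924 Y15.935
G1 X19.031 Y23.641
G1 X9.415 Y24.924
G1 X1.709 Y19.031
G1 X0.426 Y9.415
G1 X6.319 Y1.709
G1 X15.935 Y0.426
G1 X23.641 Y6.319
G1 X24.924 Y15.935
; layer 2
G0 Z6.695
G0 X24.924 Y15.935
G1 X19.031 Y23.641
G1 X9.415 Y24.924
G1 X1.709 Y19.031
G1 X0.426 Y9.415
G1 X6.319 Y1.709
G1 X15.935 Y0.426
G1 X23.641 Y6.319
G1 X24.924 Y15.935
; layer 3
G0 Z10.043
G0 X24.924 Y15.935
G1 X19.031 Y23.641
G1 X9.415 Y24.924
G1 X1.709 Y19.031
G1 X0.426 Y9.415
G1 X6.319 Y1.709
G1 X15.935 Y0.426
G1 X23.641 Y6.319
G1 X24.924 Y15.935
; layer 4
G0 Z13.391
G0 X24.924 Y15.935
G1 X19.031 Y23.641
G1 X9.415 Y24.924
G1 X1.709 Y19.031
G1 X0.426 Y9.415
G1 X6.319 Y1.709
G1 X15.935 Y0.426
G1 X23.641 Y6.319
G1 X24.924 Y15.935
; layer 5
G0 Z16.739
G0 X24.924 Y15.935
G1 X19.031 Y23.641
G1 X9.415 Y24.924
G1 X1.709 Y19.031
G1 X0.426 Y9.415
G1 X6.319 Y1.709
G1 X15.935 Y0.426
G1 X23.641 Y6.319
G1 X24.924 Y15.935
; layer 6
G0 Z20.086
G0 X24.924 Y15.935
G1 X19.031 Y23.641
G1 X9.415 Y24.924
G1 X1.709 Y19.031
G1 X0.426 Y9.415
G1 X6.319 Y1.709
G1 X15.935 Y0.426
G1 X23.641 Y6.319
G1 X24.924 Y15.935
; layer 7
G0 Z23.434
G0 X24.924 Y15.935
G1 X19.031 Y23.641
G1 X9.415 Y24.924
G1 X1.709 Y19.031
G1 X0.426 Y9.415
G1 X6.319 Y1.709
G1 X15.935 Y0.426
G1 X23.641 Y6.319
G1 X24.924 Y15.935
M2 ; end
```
solid part
  facet normal 0.0000 0.0000 -1.0000
    outer loop
      vertex 9.415 24.924 0.000
      vertex 19.031 23.641 0.000
      vertex 24.924 15.935 0.000
    endloop
  endfacet
  facet normal 0.0000 0.0000 -1.0000
    outer loop
      vertex 1.709 19.031 0.000
      vertex 9.415 24.924 0.000
      vertex 24.924 15.935 0.000
    endloop
  endfacet
  facet normal 0.0000 0.0000 -1.0000
    outer loop
      vertex 0.426 9.415 0.000
      vertex 1.709 19.031 0.000
      vertex 24.924 15.935 0.000
    endloop
  endfacet
  facet normal 0.0000 0.0000 -1.0000
    outer loop
      vertex 6.319 1.709 0.000
      vertex 0.426 9.415 0.000
      vertex 24.924 15.935 0.000
    endloop
  endfacet
  facet normal 0.0000 0.0000 -1.0000
    outer loop
      vertex 15.935 0.426 0.000
      vertex 6.319 1.709 0.000
      vertex 24.924 15.935 0.000
    endloop
  endfacet
  facet normal 0.0000 0.0000 -1.0000
    outer loop
      vertex 23.641 6.319 0.000
      vertex 15.935 0.426 0.000
      vertex 24.924 15.935 0.000
    endloop
  endfacet
  facet normal 0.0000 0.0000 1.0000
    outer loop
      vertex 24.924 15.935 23.434
      vertex 19.031 23.641 23.434
      vertex 9.415 24.924 23.434
    endloop
  endfacet
  facet normal 0.0000 0.0000 1.0000
    outer loop
      vertex 24.924 15.935 23.434
      vertex 9.415 24.924 23.434
      vertex 1.709 19.031 23.434
    endloop
  endfacet
  facet normal 0.0000 0.0000 1.0000
    outer loop
      vertex 24.924 15.935 23.434
      vertex 1.709 19.031 23.434
      vertex 0.426 9.415 23.434
    endloop
  endfacet
  facet normal 0.0000 0.0000 1.0000
    outer loop
      vertex 24.924 15.935 23.434
      vertex 0.426 9.415 23.434
      vertex 6.319 1.709 23.434
    endloop
  endfacet
  facet normal 0.0000 0.0000 1.0000
    outer loop
      vertex 24.924 15.935 23.434
      vertex 6.319 1.709 23.434
      vertex 15.935 0.426 23.434
    endloop
  endfacet
  facet normal 0.0000 0.0000 1.0000
    outer loop
      vertex 24.924 15.935 23.434
      vertex 15.935 0.426 23.434
      vertex 23.641 6.319 23.434
    endloop
  endfacet
  facet normal 0.7943 0.6075 0.0000
    outer loop
      vertex 24.924 15.935 0.000
      vertex 19.031 23.641 0.000
      vertex 19.031 23.641 23.434
    endloop
  endfacet
  facet normal 0.7943 0.6075 0.0000
    outer loop
      vertex 24.924 15.935 0.000
      vertex 19.031 23.641 23.434
      vertex 24.924 15.935 23.434
    endloop
  endfacet
  facet normal 0.1323 0.9912 0.0000
    outer loop
      vertex 19.031 23.641 0.000
      vertex 9.415 24.924 0.000
      vertex 9.415 24.924 23.434
    endloop
  endfacet
  facet normal 0.1323 0.9912 0.0000
    outer loop
      vertex 19.031 23.641 0.000
      vertex 9.415 24.924 23.434
      vertex 19.031 23.641 23.434
    endloop
  endfacet
  facet normal -0.6075 0.7943 0.0000
    outer loop
      vertex 9.415 24.924 0.000
      vertex 1.709 19.031 0.000
      vertex 1.709 19.031 23.434
    endloop
  endfacet
  facet normal -0.6075 0.7943 0.0000
    outer loop
      vertex 9.415 24.924 0.000
      vertex 1.709 19.031 23.434
      vertex 9.415 24.924 23.434
    endloop
  endfacet
  facet normal -0.9912 0.1323 0.0000
    outer loop
      vertex 1.709 19.031 0.000
      vertex 0.426 9.415 0.000
      vertex 0.426 9.415 23.434
    endloop
  endfacet
  facet normal -0.9912 0.1323 0.0000
    outer loop
      vertex 1.709 19.031 0.000
      vertex 0.426 9.415 23.434
      vertex 1.709 19.031 23.434
    endloop
  endfacet
  facet normal -0.7943 -0.6075 0.0000
    outer loop
      vertex 0.426 9.415 0.000
      vertex 6.319 1.709 0.000
      vertex 6.319 1.709 23.434
    endloop
  endfacet
  facet normal -0.7943 -0.6075 0.0000
    outer loop
      vertex 0.426 9.415 0.000
      vertex 6.319 1.709 23.434
      vertex 0.426 9.415 23.434
    endloop
  endfacet
  facet normal -0.1323 -0.9912 0.0000
    outer loop
      vertex 6.319 1.709 0.000
      vertex 15.935 0.426 0.000
      vertex 15.935 0.426 23.434
    endloop
  endfacet
  facet normal -0.1323 -0.9912 0.0000
    outer loop
      vertex 6.319 1.709 0.000
      vertex 15.935 0.426 23.434
      vertex 6.319 1.709 23.434
    endloop
  endfacet
  facet normal 0.6075 -0.7943 0.0000
    outer loop
      vertex 15.935 0.426 0.000
      vertex 23.641 6.319 0.000
      vertex 23.641 6.319 23.434
    endloop
  endfacet
  facet normal 0.6075 -0.7943 0.0000
    outer loop
      vertex 15.935 0.426 0.000
      vertex 23.641 6.319 23.434
      vertex 15.935 0.426 23.434
    endloop
  endfacet
  facet normal 0.9912 -0.1323 0.0000
    outer loop
      vertex 23.641 6.319 0.000
      vertex 24.924 15.935 0.000
      vertex 24.924 15.935 23.434
    endloop
  endfacet
  facet normal 0.9912 -0.1323 0.0000
    outer loop
      vertex 23.641 6.319 0.000
      vertex 24.924 15.935 23.434
      vertex 23.641 6.319 23.434
    endloop
  endfacet
endsolid part

The G0 Z moves step by Δz≈3.348 mm. Every layer's G1 loop is the same polygon, so the solid is a straight extrusion of it from z=0 to z≈23.4. Closing with flat bottom and top caps and triangulating gives 28 facets — a regular 8-sided prism (a cylinder approximated with 8 flat sides), circumscribed radius ≈ 12.7 mm, height ≈ 23.4 mm.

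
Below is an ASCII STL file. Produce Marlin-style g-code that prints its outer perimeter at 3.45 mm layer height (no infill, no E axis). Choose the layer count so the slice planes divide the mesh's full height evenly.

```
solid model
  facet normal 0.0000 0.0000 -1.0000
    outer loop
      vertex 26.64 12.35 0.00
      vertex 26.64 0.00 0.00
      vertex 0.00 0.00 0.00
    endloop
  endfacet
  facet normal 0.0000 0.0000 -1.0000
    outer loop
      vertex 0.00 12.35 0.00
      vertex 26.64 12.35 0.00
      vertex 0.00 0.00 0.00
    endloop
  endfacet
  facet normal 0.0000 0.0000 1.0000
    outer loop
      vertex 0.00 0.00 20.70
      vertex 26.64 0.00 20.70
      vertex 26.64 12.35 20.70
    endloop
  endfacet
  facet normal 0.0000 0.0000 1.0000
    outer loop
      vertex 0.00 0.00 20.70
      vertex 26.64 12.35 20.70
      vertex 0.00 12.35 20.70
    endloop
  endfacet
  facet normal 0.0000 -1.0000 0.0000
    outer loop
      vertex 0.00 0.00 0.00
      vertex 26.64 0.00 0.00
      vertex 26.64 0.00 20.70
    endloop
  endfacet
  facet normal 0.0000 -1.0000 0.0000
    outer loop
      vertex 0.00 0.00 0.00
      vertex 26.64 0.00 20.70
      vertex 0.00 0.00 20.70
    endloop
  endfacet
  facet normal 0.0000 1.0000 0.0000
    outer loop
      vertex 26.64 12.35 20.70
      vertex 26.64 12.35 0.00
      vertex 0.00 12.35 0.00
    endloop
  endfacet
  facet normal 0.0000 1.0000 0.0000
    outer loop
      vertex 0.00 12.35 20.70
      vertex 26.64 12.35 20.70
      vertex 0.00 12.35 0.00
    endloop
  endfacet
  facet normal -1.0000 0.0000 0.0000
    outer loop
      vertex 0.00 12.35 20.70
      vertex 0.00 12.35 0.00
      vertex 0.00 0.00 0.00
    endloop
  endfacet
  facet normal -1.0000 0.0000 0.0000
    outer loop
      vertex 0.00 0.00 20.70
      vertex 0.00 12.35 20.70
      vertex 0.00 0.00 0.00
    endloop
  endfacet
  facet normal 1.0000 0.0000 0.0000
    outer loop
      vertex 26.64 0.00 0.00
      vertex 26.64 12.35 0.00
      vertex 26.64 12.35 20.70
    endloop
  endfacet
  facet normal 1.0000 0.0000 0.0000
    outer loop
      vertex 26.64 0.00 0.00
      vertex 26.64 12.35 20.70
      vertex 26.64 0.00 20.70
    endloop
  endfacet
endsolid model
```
; perimeter-only toolpath
G21 ; units = mm
G90 ; absolute positioning
G28 ; home
; layer 1
G0 Z3.45
G0 X0.00 Y0.00
G1 X26.64 Y0.00
G1 X26.64 Y12.35
G1 X0.00 Y12.35
G1 X0.00 Y0.00
; layer 2
G0 Z6.90
G0 X0.00 Y0.00
G1 X26.64 Y0.00
G1 X26.64 Y12.35
G1 X0.00 Y12.35
G1 X0.00 Y0.00
; layer 3
G0 Z10.35
G0 X0.00 Y0.00
G1 X26.64 Y0.00
G1 X26.64 Y12.35
G1 X0.00 Y12.35
G1 X0.00 Y0.00
; layer 4
G0 Z13.80
G0 X0.00 Y0.00
G1 X26.64 Y0.00
G1 X26.64 Y12.35
G1 X0.00 Y12.35
G1 X0.00 Y0.00
; layer 5
G0 Z17.25
G0 X0.00 Y0.00
G1 X26.64 Y0.00
G1 X26.64 Y12.35
G1 X0.00 Y12.35
G1 X0.00 Y0.00
; layer 6
G0 Z20.70
G0 X0.00 Y0.00
G1 X26.64 Y0.00
G1 X26.64 Y12.35
G1 X0.00 Y12.35
G1 X0.00 Y0.00
M2 ; end

The solid is a rectangular box, roughly 26.6 × 12.3 mm footprint and 20.7 mm tall. Slicing at Δz = 3.45 mm — 6 equal slices spanning the solid's height, so layer i sits at z = i·h/6 — gives 6 non-empty perimeters. Each is a 4-segment closed polygon; G0 lifts to the layer z and rapids to the start vertex, then G1 traces the edges.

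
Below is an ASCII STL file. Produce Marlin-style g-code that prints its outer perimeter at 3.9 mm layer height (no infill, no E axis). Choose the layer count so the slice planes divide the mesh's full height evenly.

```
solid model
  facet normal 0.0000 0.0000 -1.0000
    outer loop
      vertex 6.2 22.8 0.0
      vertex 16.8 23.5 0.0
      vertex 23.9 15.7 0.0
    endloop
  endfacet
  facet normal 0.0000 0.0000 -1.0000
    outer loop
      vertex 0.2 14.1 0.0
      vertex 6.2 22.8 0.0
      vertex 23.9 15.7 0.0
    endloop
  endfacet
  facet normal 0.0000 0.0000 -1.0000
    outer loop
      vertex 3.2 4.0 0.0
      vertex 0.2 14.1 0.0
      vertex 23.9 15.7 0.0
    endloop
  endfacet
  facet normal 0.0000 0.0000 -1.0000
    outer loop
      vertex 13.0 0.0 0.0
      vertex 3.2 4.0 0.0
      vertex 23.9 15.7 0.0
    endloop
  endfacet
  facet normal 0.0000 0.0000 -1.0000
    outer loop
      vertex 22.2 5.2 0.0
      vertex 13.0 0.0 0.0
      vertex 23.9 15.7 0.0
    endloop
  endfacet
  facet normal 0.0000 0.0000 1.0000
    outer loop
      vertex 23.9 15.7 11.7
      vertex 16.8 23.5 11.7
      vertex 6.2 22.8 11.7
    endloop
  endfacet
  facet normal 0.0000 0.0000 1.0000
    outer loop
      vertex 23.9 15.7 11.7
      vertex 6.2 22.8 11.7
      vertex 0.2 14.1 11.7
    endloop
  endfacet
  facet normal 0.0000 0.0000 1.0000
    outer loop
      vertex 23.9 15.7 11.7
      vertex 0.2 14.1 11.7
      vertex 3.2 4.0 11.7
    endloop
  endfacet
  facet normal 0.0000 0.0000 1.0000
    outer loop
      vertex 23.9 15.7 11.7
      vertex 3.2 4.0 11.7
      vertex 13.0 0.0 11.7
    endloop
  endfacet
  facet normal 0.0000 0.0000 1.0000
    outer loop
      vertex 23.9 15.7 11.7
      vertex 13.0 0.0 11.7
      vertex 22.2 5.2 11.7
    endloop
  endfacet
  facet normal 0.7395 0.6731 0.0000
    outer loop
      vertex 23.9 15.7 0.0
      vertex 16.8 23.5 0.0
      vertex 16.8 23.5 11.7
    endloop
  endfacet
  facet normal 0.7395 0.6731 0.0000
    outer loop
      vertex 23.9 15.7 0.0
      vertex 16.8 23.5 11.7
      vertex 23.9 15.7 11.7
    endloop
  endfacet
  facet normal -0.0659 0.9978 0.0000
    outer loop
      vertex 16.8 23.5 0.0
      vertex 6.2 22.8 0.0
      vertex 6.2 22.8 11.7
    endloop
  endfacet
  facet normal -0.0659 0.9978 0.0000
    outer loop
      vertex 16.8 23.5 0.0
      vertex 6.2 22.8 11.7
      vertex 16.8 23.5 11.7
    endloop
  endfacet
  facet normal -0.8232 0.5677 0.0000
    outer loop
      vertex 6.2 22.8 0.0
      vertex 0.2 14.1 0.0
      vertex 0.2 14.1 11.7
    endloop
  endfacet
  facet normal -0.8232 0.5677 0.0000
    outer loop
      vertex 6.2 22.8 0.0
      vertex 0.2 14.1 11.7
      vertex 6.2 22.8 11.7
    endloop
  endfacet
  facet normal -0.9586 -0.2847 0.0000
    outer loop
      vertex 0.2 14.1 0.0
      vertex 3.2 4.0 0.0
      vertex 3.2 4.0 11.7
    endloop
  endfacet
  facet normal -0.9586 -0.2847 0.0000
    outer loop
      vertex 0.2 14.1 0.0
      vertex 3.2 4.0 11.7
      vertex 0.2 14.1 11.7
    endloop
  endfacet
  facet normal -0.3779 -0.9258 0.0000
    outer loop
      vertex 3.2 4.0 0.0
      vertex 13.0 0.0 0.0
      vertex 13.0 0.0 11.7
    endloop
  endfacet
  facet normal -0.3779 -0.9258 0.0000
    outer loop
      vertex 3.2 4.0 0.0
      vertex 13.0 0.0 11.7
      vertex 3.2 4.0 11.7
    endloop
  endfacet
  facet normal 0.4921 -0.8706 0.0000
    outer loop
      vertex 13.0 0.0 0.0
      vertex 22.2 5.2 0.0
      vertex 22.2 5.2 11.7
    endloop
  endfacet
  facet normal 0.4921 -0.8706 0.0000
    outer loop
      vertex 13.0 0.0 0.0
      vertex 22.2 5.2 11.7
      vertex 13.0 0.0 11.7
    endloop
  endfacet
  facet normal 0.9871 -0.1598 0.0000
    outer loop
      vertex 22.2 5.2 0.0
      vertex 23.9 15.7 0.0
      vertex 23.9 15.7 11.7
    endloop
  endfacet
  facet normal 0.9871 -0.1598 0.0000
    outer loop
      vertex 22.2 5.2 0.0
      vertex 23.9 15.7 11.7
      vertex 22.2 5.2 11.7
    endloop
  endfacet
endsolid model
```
; perimeter-only toolpath
G21 ; units = mm
G90 ; absolute positioning
G28 ; home
; layer 1
G0 Z3.9
G0 X23.9 Y15.7
G1 X16.8 Y23.5
G1 X6.2 Y22.8
G1 X0.2 Y14.1
G1 X3.2 Y4.0
G1 X13.0 Y0.0
G1 X22.2 Y5.2
G1 X23.9 Y15.7
; layer 2
G0 Z7.8
G0 X23.9 Y15.7
G1 X16.8 Y23.5
G1 X6.2 Y22.8
G1 X0.2 Y14.1
G1 X3.2 Y4.0
G1 X13.0 Y0.0
G1 X22.2 Y5.2
G1 X23.9 Y15.7
; layer 3
G0 Z11.7
G0 X23.9 Y15.7
G1 X16.8 Y23.5
G1 X6.2 Y22.8
G1 X0.2 Y14.1
G1 X3.2 Y4.0
G1 X13.0 Y0.0
G1 X22.2 Y5.2
G1 X23.9 Y15.7
M2 ; end

The solid is a regular 7-sided prism (a cylinder approximated with 7 flat sides), circumscribed radius ≈ 12.2 mm, height ≈ 11.7 mm. Slicing at Δz = 3.9 mm — 3 equal slices spanning the solid's height, so layer i sits at z = i·h/3 — gives 3 non-empty perimeters. Each is a 7-segment closed polygon; G0 lifts to the layer z and rapids to the start vertex, then G1 traces the edges.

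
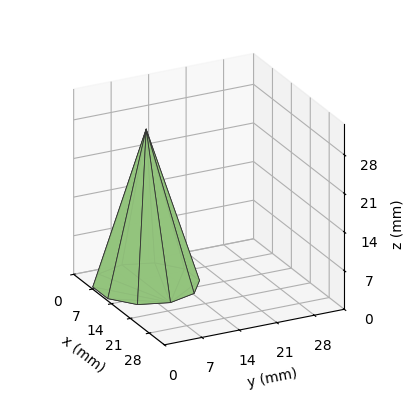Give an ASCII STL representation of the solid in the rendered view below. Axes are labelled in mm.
Reading the render: the shape is a regular 10-sided pyramid, base circumscribed radius ≈ 9 mm, apex at z ≈ 28 mm (dimensions read to the nearest mm from the axis ticks). For the STL, each face is triangulated and given an outward normal.

solid part
  facet normal 0.0000 0.0000 -1.0000
    outer loop
      vertex 11.781 17.560 0.000
      vertex 16.281 14.290 0.000
      vertex 18.000 9.000 0.000
    endloop
  endfacet
  facet normal 0.0000 0.0000 -1.0000
    outer loop
      vertex 6.219 17.560 0.000
      vertex 11.781 17.560 0.000
      vertex 18.000 9.000 0.000
    endloop
  endfacet
  facet normal 0.0000 0.0000 -1.0000
    outer loop
      vertex 1.719 14.290 0.000
      vertex 6.219 17.560 0.000
      vertex 18.000 9.000 0.000
    endloop
  endfacet
  facet normal 0.0000 0.0000 -1.0000
    outer loop
      vertex 0.000 9.000 0.000
      vertex 1.719 14.290 0.000
      vertex 18.000 9.000 0.000
    endloop
  endfacet
  facet normal 0.0000 0.0000 -1.0000
    outer loop
      vertex 1.719 3.710 0.000
      vertex 0.000 9.000 0.000
      vertex 18.000 9.000 0.000
    endloop
  endfacet
  facet normal 0.0000 0.0000 -1.0000
    outer loop
      vertex 6.219 0.440 0.000
      vertex 1.719 3.710 0.000
      vertex 18.000 9.000 0.000
    endloop
  endfacet
  facet normal 0.0000 0.0000 -1.0000
    outer loop
      vertex 11.781 0.440 0.000
      vertex 6.219 0.440 0.000
      vertex 18.000 9.000 0.000
    endloop
  endfacet
  facet normal 0.0000 0.0000 -1.0000
    outer loop
      vertex 16.281 3.710 0.000
      vertex 11.781 0.440 0.000
      vertex 18.000 9.000 0.000
    endloop
  endfacet
  facet normal 0.9095 0.2955 0.2923
    outer loop
      vertex 18.000 9.000 0.000
      vertex 16.281 14.290 0.000
      vertex 9.000 9.000 28.000
    endloop
  endfacet
  facet normal 0.5622 0.7736 0.2923
    outer loop
      vertex 16.281 14.290 0.000
      vertex 11.781 17.560 0.000
      vertex 9.000 9.000 28.000
    endloop
  endfacet
  facet normal 0.0000 0.9563 0.2924
    outer loop
      vertex 11.781 17.560 0.000
      vertex 6.219 17.560 0.000
      vertex 9.000 9.000 28.000
    endloop
  endfacet
  facet normal -0.5622 0.7736 0.2923
    outer loop
      vertex 6.219 17.560 0.000
      vertex 1.719 14.290 0.000
      vertex 9.000 9.000 28.000
    endloop
  endfacet
  facet normal -0.9095 0.2955 0.2923
    outer loop
      vertex 1.719 14.290 0.000
      vertex 0.000 9.000 0.000
      vertex 9.000 9.000 28.000
    endloop
  endfacet
  facet normal -0.9095 -0.2955 0.2923
    outer loop
      vertex 0.000 9.000 0.000
      vertex 1.719 3.710 0.000
      vertex 9.000 9.000 28.000
    endloop
  endfacet
  facet normal -0.5622 -0.7736 0.2923
    outer loop
      vertex 1.719 3.710 0.000
      vertex 6.219 0.440 0.000
      vertex 9.000 9.000 28.000
    endloop
  endfacet
  facet normal 0.0000 -0.9563 0.2924
    outer loop
      vertex 6.219 0.440 0.000
      vertex 11.781 0.440 0.000
      vertex 9.000 9.000 28.000
    endloop
  endfacet
  facet normal 0.5622 -0.7736 0.2923
    outer loop
      vertex 11.781 0.440 0.000
      vertex 16.281 3.710 0.000
      vertex 9.000 9.000 28.000
    endloop
  endfacet
  facet normal 0.9095 -0.2955 0.2923
    outer loop
      vertex 16.281 3.710 0.000
      vertex 18.000 9.000 0.000
      vertex 9.000 9.000 28.000
    endloop
  endfacet
endsolid part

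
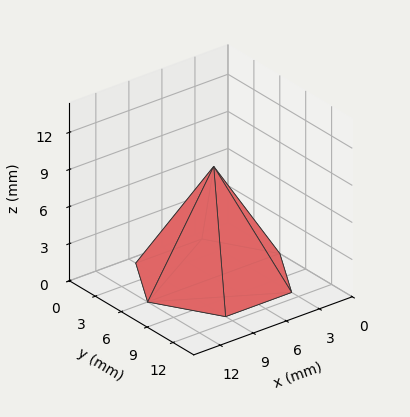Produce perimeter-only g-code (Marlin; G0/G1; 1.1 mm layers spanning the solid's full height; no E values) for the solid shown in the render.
Reading the render: the shape is a regular 6-sided pyramid, base circumscribed radius ≈ 6 mm, apex at z ≈ 9 mm (dimensions read to the nearest mm from the axis ticks). For the g-code, the solid's height is divided into equal slices at the stated Δz and each level perimeter traced with G1 moves after a G0 lift.

; perimeter-only toolpath
G21 ; units = mm
G90 ; absolute positioning
G28 ; home
; layer 1
G0 Z1.1
G0 X11.2 Y6.0
G1 X8.6 Y10.5
G1 X3.4 Y10.5
G1 X0.8 Y6.0
G1 X3.4 Y1.5
G1 X8.6 Y1.5
G1 X11.2 Y6.0
; layer 2
G0 Z2.2
G0 X10.5 Y6.0
G1 X8.2 Y9.9
G1 X3.8 Y9.9
G1 X1.5 Y6.0
G1 X3.8 Y2.1
G1 X8.2 Y2.1
G1 X10.5 Y6.0
; layer 3
G0 Z3.4
G0 X9.8 Y6.0
G1 X7.9 Y9.2
G1 X4.1 Y9.2
G1 X2.2 Y6.0
G1 X4.1 Y2.8
G1 X7.9 Y2.8
G1 X9.8 Y6.0
; layer 4
G0 Z4.5
G0 X9.0 Y6.0
G1 X7.5 Y8.6
G1 X4.5 Y8.6
G1 X3.0 Y6.0
G1 X4.5 Y3.4
G1 X7.5 Y3.4
G1 X9.0 Y6.0
; layer 5
G0 Z5.6
G0 X8.2 Y6.0
G1 X7.1 Y7.9
G1 X4.9 Y7.9
G1 X3.8 Y6.0
G1 X4.9 Y4.0
G1 X7.1 Y4.0
G1 X8.2 Y6.0
; layer 6
G0 Z6.8
G0 X7.5 Y6.0
G1 X6.8 Y7.3
G1 X5.2 Y7.3
G1 X4.5 Y6.0
G1 X5.2 Y4.7
G1 X6.8 Y4.7
G1 X7.5 Y6.0
; layer 7
G0 Z7.9
G0 X6.8 Y6.0
G1 X6.4 Y6.7
G1 X5.6 Y6.7
G1 X5.2 Y6.0
G1 X5.6 Y5.3
G1 X6.4 Y5.3
G1 X6.8 Y6.0
M2 ; end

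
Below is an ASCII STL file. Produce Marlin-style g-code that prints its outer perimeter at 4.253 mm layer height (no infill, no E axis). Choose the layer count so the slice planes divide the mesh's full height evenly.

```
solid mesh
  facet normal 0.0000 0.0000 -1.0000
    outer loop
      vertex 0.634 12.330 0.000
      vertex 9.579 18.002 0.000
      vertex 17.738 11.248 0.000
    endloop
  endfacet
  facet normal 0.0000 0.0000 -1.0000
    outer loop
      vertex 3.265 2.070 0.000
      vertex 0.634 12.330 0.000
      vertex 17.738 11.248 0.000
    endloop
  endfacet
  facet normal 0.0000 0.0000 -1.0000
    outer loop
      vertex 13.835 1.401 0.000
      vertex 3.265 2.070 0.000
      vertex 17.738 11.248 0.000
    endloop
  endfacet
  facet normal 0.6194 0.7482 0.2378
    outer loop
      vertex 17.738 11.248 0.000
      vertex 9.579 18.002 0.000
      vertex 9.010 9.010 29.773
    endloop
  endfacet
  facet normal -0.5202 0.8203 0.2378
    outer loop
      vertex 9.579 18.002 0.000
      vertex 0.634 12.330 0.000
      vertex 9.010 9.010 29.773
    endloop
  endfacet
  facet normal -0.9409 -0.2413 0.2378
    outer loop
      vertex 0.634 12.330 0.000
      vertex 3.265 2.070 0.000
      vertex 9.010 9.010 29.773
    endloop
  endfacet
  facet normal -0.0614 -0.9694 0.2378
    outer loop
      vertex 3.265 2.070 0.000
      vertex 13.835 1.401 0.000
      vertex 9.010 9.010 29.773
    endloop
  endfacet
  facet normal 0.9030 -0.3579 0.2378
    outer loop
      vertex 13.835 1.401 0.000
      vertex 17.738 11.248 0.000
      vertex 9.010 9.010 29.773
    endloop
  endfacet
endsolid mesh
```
; perimeter-only toolpath
G21 ; units = mm
G90 ; absolute positioning
G28 ; home
; layer 1
G0 Z4.253
G0 X16.491 Y10.928
G1 X9.498 Y16.717
G1 X1.831 Y11.856
G1 X4.086 Y3.061
G1 X13.146 Y2.488
G1 X16.491 Y10.928
; layer 2
G0 Z8.507
G0 X15.244 Y10.609
G1 X9.416 Y15.433
G1 X3.027 Y11.381
G1 X4.906 Y4.053
G1 X12.456 Y3.575
G1 X15.244 Y10.609
; layer 3
G0 Z12.760
G0 X13.997 Y10.289
G1 X9.335 Y14.148
G1 X4.224 Y10.907
G1 X5.727 Y5.044
G1 X11.767 Y4.662
G1 X13.997 Y10.289
; layer 4
G0 Z17.013
G0 X12.751 Y9.969
G1 X9.254 Y12.864
G1 X5.420 Y10.433
G1 X6.548 Y6.036
G1 X11.078 Y5.749
G1 X12.751 Y9.969
; layer 5
G0 Z21.266
G0 X11.504 Y9.649
G1 X9.173 Y11.579
G1 X6.617 Y9.959
G1 X7.369 Y7.027
G1 X10.389 Y6.836
G1 X11.504 Y9.649
; layer 6
G0 Z25.520
G0 X10.257 Y9.330
G1 X9.091 Y10.295
G1 X7.813 Y9.484
G1 X8.189 Y8.019
G1 X9.699 Y7.923
G1 X10.257 Y9.330
M2 ; end

The solid is a regular 5-sided pyramid, base circumscribed radius ≈ 9.01 mm, apex at z ≈ 29.8 mm. Slicing at Δz = 4.253 mm — 7 equal slices spanning the solid's height, so layer i sits at z = i·h/7 — gives 6 non-empty perimeters. Each is a 5-segment closed polygon; G0 lifts to the layer z and rapids to the start vertex, then G1 traces the edges. The cross-section shrinks linearly with z (the slice at the apex is degenerate and omitted).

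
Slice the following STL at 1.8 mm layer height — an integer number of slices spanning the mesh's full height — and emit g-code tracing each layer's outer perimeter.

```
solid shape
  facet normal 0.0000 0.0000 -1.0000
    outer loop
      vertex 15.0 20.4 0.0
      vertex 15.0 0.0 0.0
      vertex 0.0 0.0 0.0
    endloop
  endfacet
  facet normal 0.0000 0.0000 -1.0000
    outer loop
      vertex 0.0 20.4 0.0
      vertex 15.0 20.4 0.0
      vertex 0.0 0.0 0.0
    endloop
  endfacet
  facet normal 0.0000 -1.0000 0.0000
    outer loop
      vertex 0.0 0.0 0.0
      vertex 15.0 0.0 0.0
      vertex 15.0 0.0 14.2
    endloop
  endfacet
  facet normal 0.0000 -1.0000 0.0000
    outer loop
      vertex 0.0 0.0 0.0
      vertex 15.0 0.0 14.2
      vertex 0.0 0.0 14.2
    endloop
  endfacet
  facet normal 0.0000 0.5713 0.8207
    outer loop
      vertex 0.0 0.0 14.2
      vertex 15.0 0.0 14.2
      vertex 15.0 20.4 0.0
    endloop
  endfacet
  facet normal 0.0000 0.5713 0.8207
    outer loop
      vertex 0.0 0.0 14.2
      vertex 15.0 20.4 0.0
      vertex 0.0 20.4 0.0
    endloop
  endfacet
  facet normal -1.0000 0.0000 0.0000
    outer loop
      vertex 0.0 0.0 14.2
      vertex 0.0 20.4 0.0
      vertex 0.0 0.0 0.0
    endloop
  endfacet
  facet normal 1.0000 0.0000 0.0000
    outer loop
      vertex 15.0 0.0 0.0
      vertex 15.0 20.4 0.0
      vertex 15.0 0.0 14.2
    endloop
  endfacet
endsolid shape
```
; perimeter-only toolpath
G21 ; units = mm
G90 ; absolute positioning
G28 ; home
; layer 1
G0 Z1.8
G0 X0.0 Y0.0
G1 X15.0 Y0.0
G1 X15.0 Y17.8
G1 X0.0 Y17.8
G1 X0.0 Y0.0
; layer 2
G0 Z3.5
G0 X0.0 Y0.0
G1 X15.0 Y0.0
G1 X15.0 Y15.3
G1 X0.0 Y15.3
G1 X0.0 Y0.0
; layer 3
G0 Z5.3
G0 X0.0 Y0.0
G1 X15.0 Y0.0
G1 X15.0 Y12.8
G1 X0.0 Y12.8
G1 X0.0 Y0.0
; layer 4
G0 Z7.1
G0 X0.0 Y0.0
G1 X15.0 Y0.0
G1 X15.0 Y10.2
G1 X0.0 Y10.2
G1 X0.0 Y0.0
; layer 5
G0 Z8.9
G0 X0.0 Y0.0
G1 X15.0 Y0.0
G1 X15.0 Y7.6
G1 X0.0 Y7.6
G1 X0.0 Y0.0
; layer 6
G0 Z10.6
G0 X0.0 Y0.0
G1 X15.0 Y0.0
G1 X15.0 Y5.1
G1 X0.0 Y5.1
G1 X0.0 Y0.0
; layer 7
G0 Z12.4
G0 X0.0 Y0.0
G1 X15.0 Y0.0
G1 X15.0 Y2.5
G1 X0.0 Y2.5
G1 X0.0 Y0.0
M2 ; end

The solid is a wedge (ramp): 15 × 20.4 mm base, rising to 14.2 mm along the y=0 edge and sloping linearly to z=0 at y=20.4. Slicing at Δz = 1.8 mm — 8 equal slices spanning the solid's height, so layer i sits at z = i·h/8 — gives 7 non-empty perimeters. Each is a 4-segment closed polygon; G0 lifts to the layer z and rapids to the start vertex, then G1 traces the edges. The cross-section shrinks linearly with z (the slice at the apex is degenerate and omitted).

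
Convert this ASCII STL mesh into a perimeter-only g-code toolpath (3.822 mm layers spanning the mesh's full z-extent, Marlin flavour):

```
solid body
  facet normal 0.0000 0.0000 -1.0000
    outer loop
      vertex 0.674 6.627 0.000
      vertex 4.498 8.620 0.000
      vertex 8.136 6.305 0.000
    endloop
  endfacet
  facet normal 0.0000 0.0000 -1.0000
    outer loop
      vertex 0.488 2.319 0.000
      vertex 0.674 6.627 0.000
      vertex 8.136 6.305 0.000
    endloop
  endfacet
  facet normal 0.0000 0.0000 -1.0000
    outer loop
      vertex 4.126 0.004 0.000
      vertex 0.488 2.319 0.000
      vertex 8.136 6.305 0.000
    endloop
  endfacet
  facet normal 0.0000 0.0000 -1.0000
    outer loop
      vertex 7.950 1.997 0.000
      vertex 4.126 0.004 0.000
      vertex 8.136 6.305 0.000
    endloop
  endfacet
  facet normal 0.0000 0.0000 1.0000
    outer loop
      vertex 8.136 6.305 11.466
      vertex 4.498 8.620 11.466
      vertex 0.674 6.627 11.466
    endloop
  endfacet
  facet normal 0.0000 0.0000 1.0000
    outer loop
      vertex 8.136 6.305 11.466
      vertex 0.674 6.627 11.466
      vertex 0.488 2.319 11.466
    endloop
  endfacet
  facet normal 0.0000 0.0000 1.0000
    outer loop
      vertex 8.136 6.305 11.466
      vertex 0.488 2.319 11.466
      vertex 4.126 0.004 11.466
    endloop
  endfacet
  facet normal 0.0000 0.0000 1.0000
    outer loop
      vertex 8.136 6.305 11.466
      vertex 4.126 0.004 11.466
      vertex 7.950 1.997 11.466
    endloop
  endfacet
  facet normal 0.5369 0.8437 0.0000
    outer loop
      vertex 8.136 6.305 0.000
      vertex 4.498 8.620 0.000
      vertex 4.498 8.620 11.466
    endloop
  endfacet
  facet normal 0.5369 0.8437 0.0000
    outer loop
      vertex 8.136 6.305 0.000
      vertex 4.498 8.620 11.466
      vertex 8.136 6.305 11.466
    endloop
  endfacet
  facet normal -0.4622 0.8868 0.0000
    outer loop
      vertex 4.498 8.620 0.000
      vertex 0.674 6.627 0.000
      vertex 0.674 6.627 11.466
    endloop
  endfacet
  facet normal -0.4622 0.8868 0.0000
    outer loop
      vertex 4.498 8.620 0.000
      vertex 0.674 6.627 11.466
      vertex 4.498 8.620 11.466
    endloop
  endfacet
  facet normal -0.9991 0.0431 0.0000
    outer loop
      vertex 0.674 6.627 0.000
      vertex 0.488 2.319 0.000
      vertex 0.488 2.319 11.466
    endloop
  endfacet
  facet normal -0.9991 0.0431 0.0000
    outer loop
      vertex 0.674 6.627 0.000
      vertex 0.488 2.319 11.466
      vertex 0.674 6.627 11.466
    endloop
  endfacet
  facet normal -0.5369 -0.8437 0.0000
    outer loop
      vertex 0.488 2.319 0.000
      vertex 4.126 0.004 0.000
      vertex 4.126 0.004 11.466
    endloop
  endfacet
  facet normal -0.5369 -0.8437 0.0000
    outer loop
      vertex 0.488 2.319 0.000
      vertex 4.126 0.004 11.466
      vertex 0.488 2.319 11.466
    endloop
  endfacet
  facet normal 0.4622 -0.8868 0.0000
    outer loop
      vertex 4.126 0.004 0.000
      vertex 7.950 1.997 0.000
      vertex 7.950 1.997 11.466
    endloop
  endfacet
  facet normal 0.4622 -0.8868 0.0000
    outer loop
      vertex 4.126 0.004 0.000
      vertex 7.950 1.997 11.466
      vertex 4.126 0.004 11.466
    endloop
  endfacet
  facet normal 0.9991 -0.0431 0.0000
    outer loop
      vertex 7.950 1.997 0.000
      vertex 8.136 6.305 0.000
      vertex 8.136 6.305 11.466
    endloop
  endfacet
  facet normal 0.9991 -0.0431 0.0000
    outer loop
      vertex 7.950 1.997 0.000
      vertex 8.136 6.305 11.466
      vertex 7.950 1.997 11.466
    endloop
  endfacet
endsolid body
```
; perimeter-only toolpath
G21 ; units = mm
G90 ; absolute positioning
G28 ; home
; layer 1
G0 Z3.822
G0 X8.136 Y6.305
G1 X4.498 Y8.620
G1 X0.674 Y6.627
G1 X0.488 Y2.319
G1 X4.126 Y0.004
G1 X7.950 Y1.997
G1 X8.136 Y6.305
; layer 2
G0 Z7.644
G0 X8.136 Y6.305
G1 X4.498 Y8.620
G1 X0.674 Y6.627
G1 X0.488 Y2.319
G1 X4.126 Y0.004
G1 X7.950 Y1.997
G1 X8.136 Y6.305
; layer 3
G0 Z11.466
G0 X8.136 Y6.305
G1 X4.498 Y8.620
G1 X0.674 Y6.627
G1 X0.488 Y2.319
G1 X4.126 Y0.004
G1 X7.950 Y1.997
G1 X8.136 Y6.305
M2 ; end

The solid is a regular 6-sided prism (a cylinder approximated with 6 flat sides), circumscribed radius ≈ 4.31 mm, height ≈ 11.5 mm. Slicing at Δz = 3.822 mm — 3 equal slices spanning the solid's height, so layer i sits at z = i·h/3 — gives 3 non-empty perimeters. Each is a 6-segment closed polygon; G0 lifts to the layer z and rapids to the start vertex, then G1 traces the edges.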